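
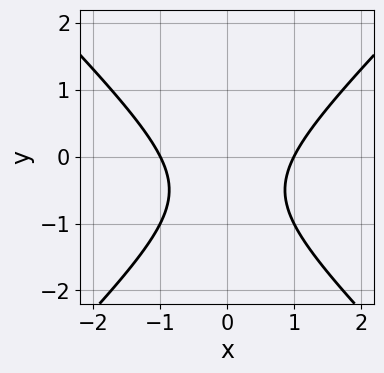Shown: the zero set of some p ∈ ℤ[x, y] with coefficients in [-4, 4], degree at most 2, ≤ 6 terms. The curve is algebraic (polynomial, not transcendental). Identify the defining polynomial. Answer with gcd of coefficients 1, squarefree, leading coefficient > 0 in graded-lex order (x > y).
x^2 - y^2 - y - 1

(a) deg p = 2.
(b) Symmetries: the x ↦ −x reflection is a symmetry, so x appears only in even powers.
(c) From the axis intercepts and sections: the x-axis gridline crossings are at x ∈ {-1, 1}; no y-intercept at any integer in the box.
(d) The integer polynomial consistent with all of this is the stated p.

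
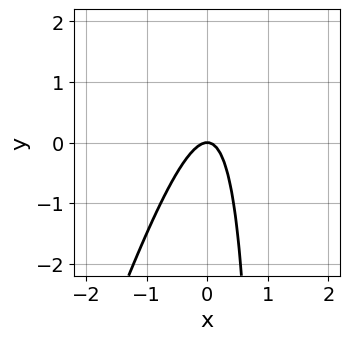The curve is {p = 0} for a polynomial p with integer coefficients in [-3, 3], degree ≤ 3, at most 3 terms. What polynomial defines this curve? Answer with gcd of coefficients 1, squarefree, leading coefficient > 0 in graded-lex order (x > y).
3*x^2 - x*y + y

First, deg p = 2. No degree-1 curve has this shape.
Then, reading off the gridlines: it meets the y-axis at y = 0 (among the integer gridlines); it meets the x-axis at x = 0 (among the integer gridlines).
Finally, fitting integer coefficients to these (and the overall shape) gives p.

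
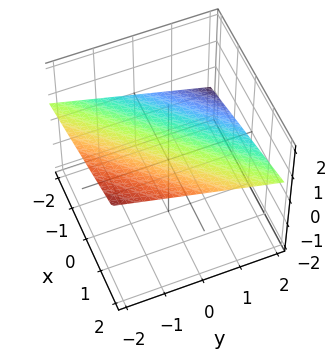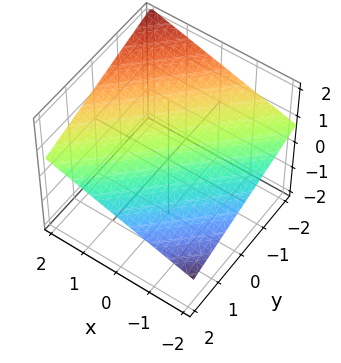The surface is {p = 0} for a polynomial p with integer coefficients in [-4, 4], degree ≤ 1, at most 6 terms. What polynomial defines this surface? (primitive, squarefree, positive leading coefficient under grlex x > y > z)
x - y - 3*z + 2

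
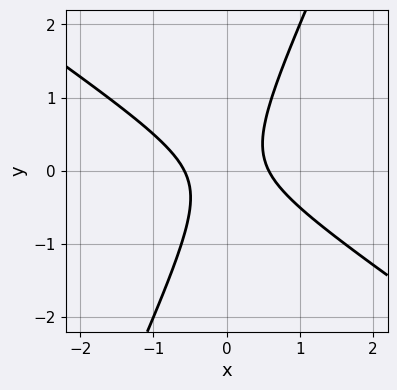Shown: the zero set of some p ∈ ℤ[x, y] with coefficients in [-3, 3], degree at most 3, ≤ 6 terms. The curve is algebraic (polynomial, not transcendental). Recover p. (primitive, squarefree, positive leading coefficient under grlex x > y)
3*x^2 + 3*x*y - 2*y^2 - 1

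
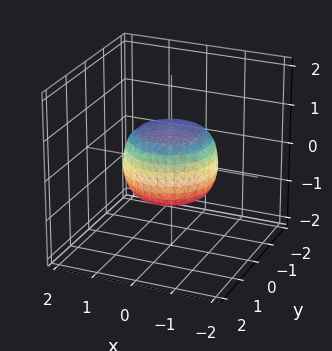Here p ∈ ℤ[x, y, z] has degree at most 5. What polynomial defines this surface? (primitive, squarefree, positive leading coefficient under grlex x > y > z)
1. Degree: a generic line meets the surface in up to 4 points, so deg p = 4.
2. Symmetries: the surface is invariant under rotation about z: p = q(x² + y², z).
3. Observable constraints: a circular section at z = 0 has radius between 1 and 2.
4. Assembling these constraints gives the stated polynomial.

2*x^4 + 4*x^2*y^2 + 2*y^4 - x^2 - y^2 + 3*z^2 - 2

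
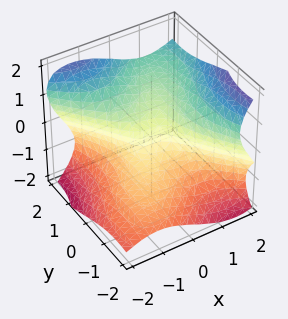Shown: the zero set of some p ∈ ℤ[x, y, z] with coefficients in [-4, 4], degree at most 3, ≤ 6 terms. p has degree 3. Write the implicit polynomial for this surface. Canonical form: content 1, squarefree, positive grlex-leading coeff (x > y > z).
First, deg p = 3.
Then, from the axis intercepts and sections: one y-axis crossing is at y = 0; one z-axis crossing is at z = 0; it crosses the x-axis at the gridline x = 0.
Finally, assembling these constraints gives the stated polynomial.

2*x^3 - 3*x*y*z + y^3 - 3*z^3 + y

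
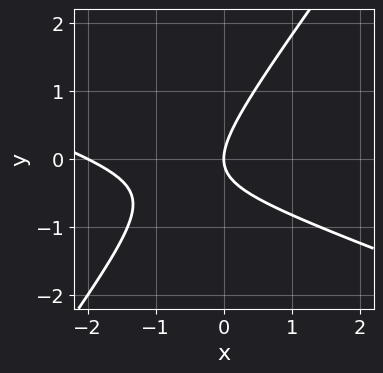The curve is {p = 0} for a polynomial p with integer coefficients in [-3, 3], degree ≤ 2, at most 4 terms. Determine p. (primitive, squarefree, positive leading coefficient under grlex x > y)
x^2 + 2*x*y - 2*y^2 + 2*x

First, degree: no degree-1 curve has this shape, so deg p = 2.
Next, reading off the gridlines: the x-axis gridline crossings are at x ∈ {-2, 0}; it crosses the y-axis at the gridline y = 0.
Finally, the integer polynomial consistent with all of this is the stated p.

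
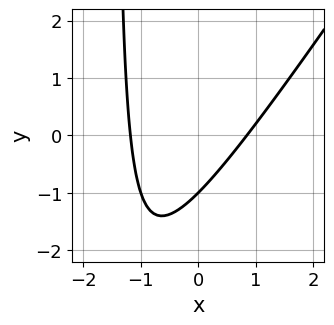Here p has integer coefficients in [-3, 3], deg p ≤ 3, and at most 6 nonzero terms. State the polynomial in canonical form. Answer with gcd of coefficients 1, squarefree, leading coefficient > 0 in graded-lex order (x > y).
1. The degree is 2 — a generic line meets the curve in up to 2 points.
2. Against the integer gridlines: it meets the y-axis at y = -1 (among the integer gridlines).
3. Matching integer coefficients to the picture gives p.

3*x^2 - 2*x*y + x - 3*y - 3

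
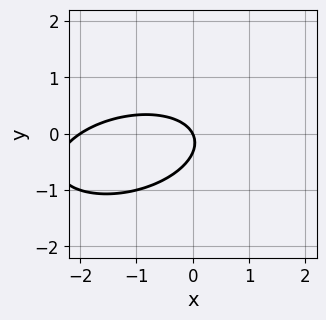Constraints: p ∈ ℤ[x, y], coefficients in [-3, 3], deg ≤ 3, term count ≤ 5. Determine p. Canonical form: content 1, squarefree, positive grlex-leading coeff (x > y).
x^2 - x*y + 3*y^2 + 2*x + y

(a) The degree is 2 — the shape is more complex than any degree-1 curve.
(b) From the visible intercepts: it meets the y-axis at y = 0 (among the integer gridlines); the x-axis gridline crossings are at x ∈ {-2, 0}.
(c) Fitting integer coefficients to these (and the overall shape) gives p.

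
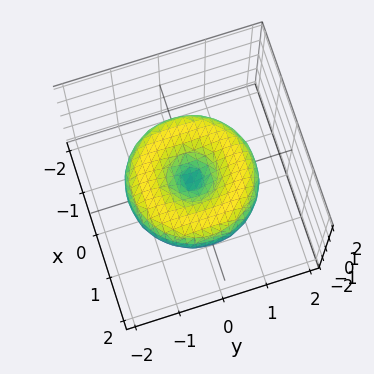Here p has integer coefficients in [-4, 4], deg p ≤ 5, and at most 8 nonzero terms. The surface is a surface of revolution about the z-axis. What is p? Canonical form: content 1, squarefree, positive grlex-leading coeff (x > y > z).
x^4 + 2*x^2*y^2 + y^4 - 2*x^2 - 2*y^2 + 3*z^2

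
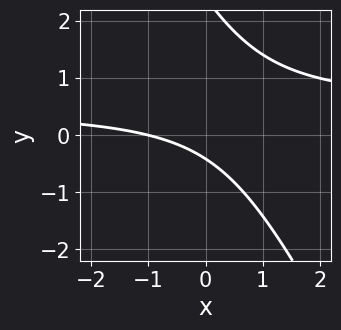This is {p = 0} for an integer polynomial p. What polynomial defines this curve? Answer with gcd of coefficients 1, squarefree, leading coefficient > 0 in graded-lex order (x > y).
(a) Degree: no degree-1 curve has this shape, so deg p = 2.
(b) Checking where it meets the axes: it crosses the x-axis at the gridline x = -1.
(c) Matching integer coefficients to the picture gives p.

2*x*y + y^2 - x - 2*y - 1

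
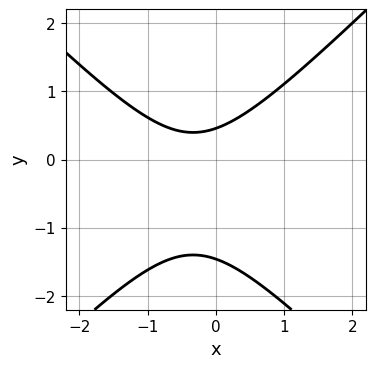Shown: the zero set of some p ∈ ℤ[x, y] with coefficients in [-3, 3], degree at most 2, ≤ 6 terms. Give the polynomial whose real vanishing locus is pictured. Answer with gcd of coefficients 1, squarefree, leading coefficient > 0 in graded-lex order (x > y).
3*x^2 - 3*y^2 + 2*x - 3*y + 2

Degree: a generic line meets the curve in up to 2 points, so deg p = 2.
From the visible intercepts: the curve avoids every integer x-axis point in the box.
Solving for integer coefficients yields p as stated.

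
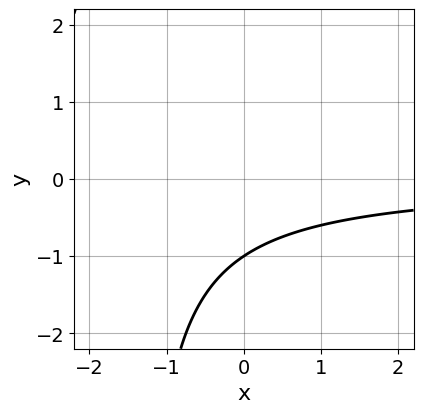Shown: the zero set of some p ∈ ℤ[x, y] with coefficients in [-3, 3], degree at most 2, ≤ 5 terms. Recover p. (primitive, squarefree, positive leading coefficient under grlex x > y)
1. The degree is 2 — no degree-1 curve has this shape.
2. From the visible intercepts: no x-intercept at any integer in the box; it meets the y-axis at y = -1 (among the integer gridlines).
3. Assembling these constraints gives the stated polynomial.

2*x*y + 3*y + 3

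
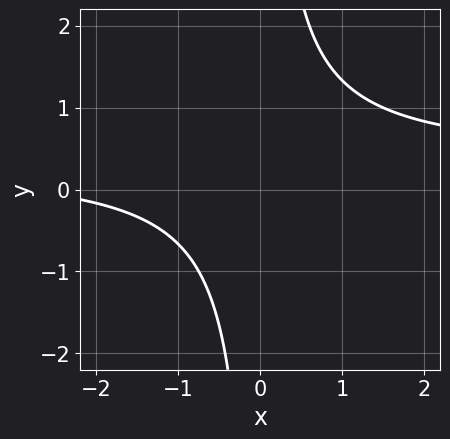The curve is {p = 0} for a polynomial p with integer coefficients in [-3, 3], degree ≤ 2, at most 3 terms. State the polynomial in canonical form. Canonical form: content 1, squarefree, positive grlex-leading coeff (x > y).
3*x*y - x - 3

1. deg p = 2.
2. From the visible intercepts: no y-intercept at any integer in the box; it misses every integer gridline on the x-axis.
3. Together with the visible shape, these determine p as stated.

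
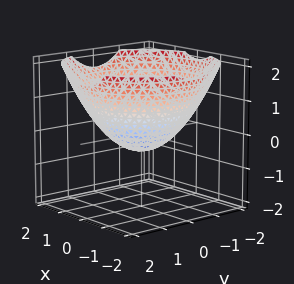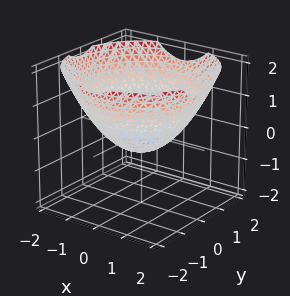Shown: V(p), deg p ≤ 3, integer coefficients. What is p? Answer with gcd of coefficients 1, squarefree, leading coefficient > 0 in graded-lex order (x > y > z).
(a) deg p = 2. A generic line meets the surface in up to 2 points.
(b) By symmetry, every cross-section ⟂ z is a circle, so x, y appear only via x² + y².
(c) From the axis intercepts and sections: among the integer gridlines, it crosses the x-axis at x ∈ {-1, 1}; a circular section at z = 0 has radius exactly 1; the y-axis gridline crossings are at y ∈ {-1, 1}.
(d) Putting this together gives p.

x^2 + y^2 - 2*z - 1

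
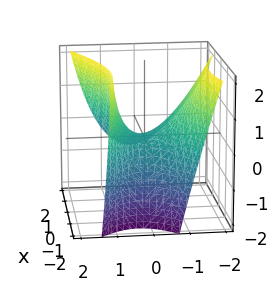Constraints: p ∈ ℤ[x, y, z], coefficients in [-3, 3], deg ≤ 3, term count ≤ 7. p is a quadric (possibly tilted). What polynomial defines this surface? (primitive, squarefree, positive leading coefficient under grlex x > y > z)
x^2 + x*z - 3*y^2 - y*z + 3*z

1. deg p = 2.
2. Checking where it meets the axes: it crosses the z-axis at the gridline z = 0; one x-axis crossing is at x = 0.
3. These observations pin down the coefficients.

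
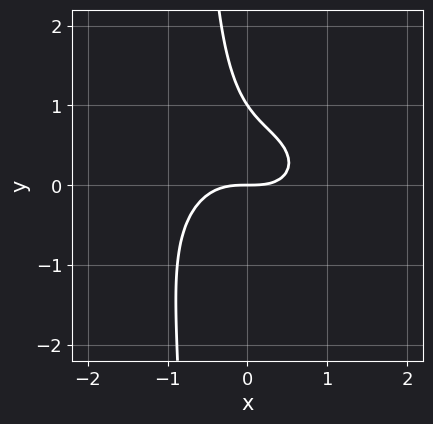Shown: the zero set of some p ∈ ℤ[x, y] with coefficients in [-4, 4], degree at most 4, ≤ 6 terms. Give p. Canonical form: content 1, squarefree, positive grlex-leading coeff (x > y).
2*x^3 + 3*x*y^2 + 2*y^2 - 2*y

1. deg p = 3. The shape is more complex than any degree-2 curve.
2. From the visible intercepts: among the integer gridlines, it crosses the y-axis at y ∈ {0, 1}; one x-axis crossing is at x = 0.
3. Solving for integer coefficients yields p as stated.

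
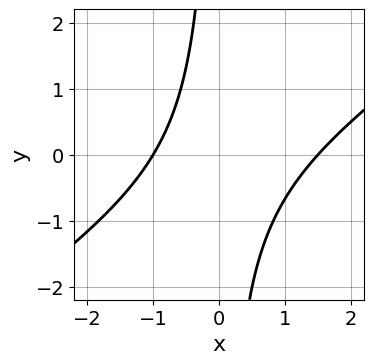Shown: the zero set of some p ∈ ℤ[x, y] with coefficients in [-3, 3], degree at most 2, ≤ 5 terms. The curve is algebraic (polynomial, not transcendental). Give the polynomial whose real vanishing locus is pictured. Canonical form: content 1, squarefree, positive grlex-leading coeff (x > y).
deg p = 2.
From the visible intercepts: the curve avoids every integer y-axis point in the box; it meets the x-axis at x = -1 (among the integer gridlines).
Assembling these constraints gives the stated polynomial.

2*x^2 - 3*x*y - x - 3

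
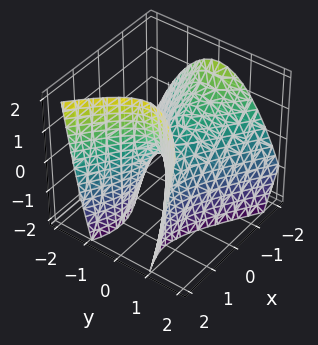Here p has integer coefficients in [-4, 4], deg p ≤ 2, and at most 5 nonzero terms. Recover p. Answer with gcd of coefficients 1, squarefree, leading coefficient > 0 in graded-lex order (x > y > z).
x^2 + x*z - 2*y^2 - z

The degree is 2 — a generic line meets the surface in up to 2 points.
Reading off the gridlines: one y-axis crossing is at y = 0; it meets the x-axis at x = 0 (among the integer gridlines).
Putting this together gives p.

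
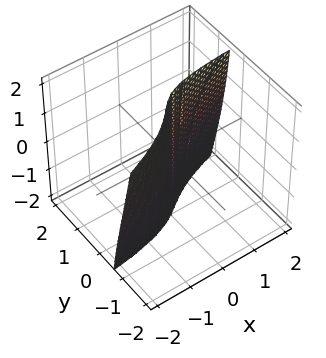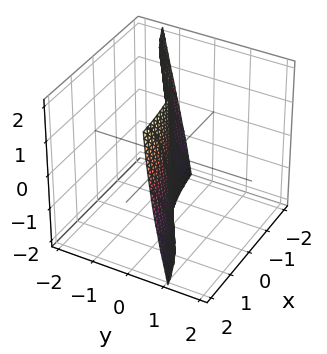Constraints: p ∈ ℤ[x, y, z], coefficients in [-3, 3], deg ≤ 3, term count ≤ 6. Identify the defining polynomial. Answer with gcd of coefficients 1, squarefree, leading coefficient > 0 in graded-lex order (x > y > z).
(a) The degree is 3 — no degree-2 surface has this shape.
(b) From the visible intercepts: the visible z-axis segment lies entirely on the surface; one y-axis crossing is at y = 0; it meets the x-axis at x = 0 (among the integer gridlines).
(c) Fitting integer coefficients to these (and the overall shape) gives p.

x*y*z + 3*y^3 + x*y - 2*x + 3*y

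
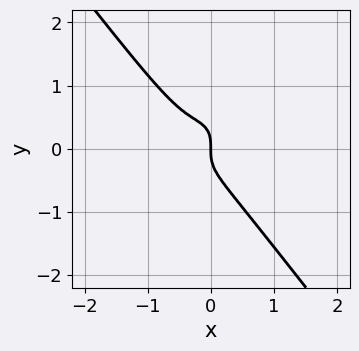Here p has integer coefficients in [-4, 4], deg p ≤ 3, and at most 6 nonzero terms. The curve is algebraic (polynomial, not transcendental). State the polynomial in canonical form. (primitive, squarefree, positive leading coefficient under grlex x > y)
3*x^3 - x^2*y + 2*y^3 + 2*x^2 + x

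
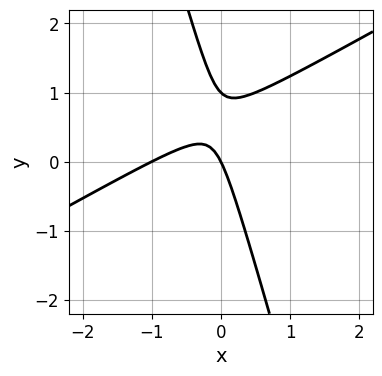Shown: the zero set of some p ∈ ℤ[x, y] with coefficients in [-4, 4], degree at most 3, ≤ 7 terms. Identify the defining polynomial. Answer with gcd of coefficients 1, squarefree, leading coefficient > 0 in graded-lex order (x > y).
The degree is 2 — a generic line meets the curve in up to 2 points.
Observable constraints: among the integer gridlines, it crosses the y-axis at y ∈ {0, 1}; among the integer gridlines, it crosses the x-axis at x ∈ {-1, 0}.
Assembling these constraints gives the stated polynomial.

2*x^2 - 3*x*y - y^2 + 2*x + y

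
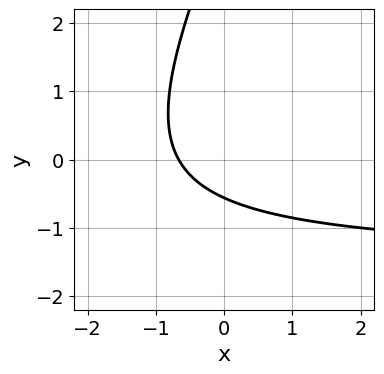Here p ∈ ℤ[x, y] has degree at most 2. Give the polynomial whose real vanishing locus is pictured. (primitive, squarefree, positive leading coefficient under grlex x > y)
Degree: the shape is more complex than any degree-1 curve, so deg p = 2.
Putting this together gives p.

2*x*y - y^2 + 3*x + 3*y + 2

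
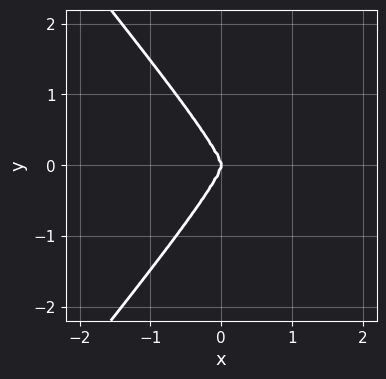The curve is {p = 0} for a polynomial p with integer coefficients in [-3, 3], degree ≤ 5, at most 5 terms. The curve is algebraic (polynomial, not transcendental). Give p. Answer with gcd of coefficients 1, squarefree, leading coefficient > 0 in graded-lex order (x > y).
First, the degree is 4 — a generic line meets the curve in up to 4 points.
Then, symmetries: it's symmetric under y → −y, forcing even powers of y.
Then, checking where it meets the axes: it crosses the y-axis at the gridline y = 0; one x-axis crossing is at x = 0.
Finally, matching integer coefficients to the picture gives p.

3*x^2*y^2 - 2*y^4 - 3*x^3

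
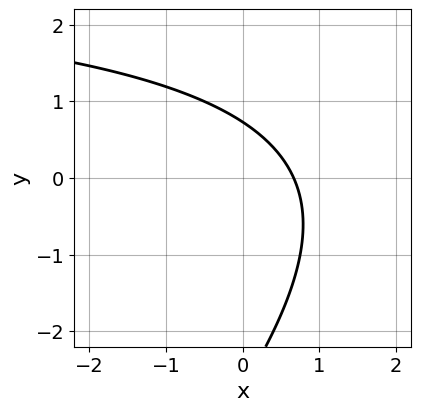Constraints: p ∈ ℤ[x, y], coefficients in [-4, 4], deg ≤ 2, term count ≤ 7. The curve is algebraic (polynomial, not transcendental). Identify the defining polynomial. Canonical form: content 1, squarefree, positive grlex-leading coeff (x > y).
x*y - y^2 - 3*x - 2*y + 2

The degree is 2 — the shape is more complex than any degree-1 curve.
Matching integer coefficients to the picture gives p.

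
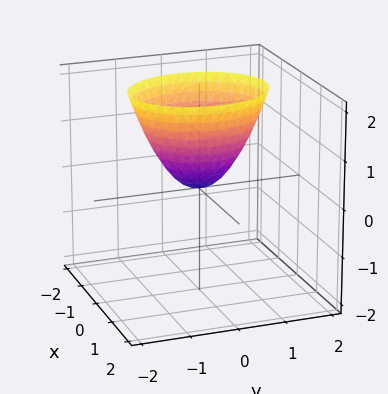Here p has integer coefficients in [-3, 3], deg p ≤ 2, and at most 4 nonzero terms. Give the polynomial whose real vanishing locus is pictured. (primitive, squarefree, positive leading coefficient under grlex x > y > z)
The degree is 2 — a single bowl opening along one axis; a quadric.
Symmetries: mirror symmetry y ↦ −y ⇒ only even powers of y; mirror symmetry x ↦ −x ⇒ only even powers of x.
Against the integer gridlines: one y-axis crossing is at y = 0; one z-axis crossing is at z = 0; it crosses the x-axis at the gridline x = 0.
The integer polynomial consistent with all of this is the stated p.

3*x^2 + 2*y^2 - 2*z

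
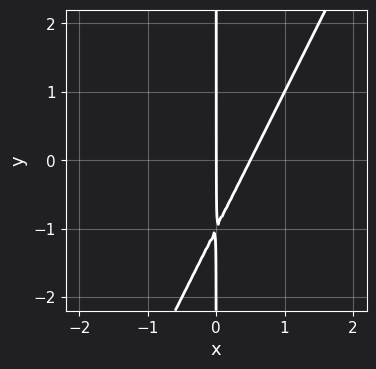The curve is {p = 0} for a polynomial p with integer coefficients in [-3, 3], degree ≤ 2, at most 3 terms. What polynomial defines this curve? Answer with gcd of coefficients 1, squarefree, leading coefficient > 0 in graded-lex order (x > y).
(a) deg p = 2. No degree-1 curve has this shape.
(b) Checking where it meets the axes: every point of the y-axis in the box is on the curve; one x-axis crossing is at x = 0.
(c) Together with the visible shape, these determine p as stated.

2*x^2 - x*y - x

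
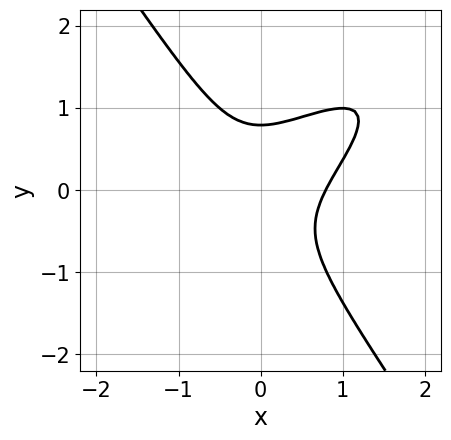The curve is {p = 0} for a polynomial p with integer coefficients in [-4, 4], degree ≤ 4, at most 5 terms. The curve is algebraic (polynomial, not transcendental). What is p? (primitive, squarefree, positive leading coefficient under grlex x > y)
(a) The degree is 3 — no degree-2 curve has this shape.
(b) Putting this together gives p.

2*x^3 - 3*x^2*y + 2*y^3 - 1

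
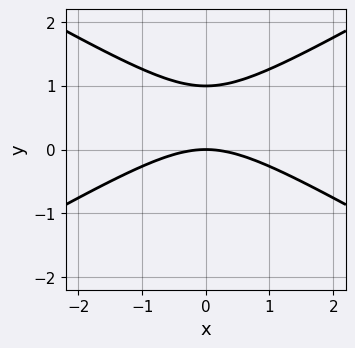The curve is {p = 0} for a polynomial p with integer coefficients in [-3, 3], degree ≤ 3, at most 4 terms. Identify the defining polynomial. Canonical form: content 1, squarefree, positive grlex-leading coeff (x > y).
x^2 - 3*y^2 + 3*y

(a) Degree: a generic line meets the curve in up to 2 points, so deg p = 2.
(b) Symmetries: the x ↦ −x reflection is a symmetry, so x appears only in even powers.
(c) From the visible intercepts: it meets the x-axis at x = 0 (among the integer gridlines); the y-axis gridline crossings are at y ∈ {0, 1}.
(d) Solving for integer coefficients yields p as stated.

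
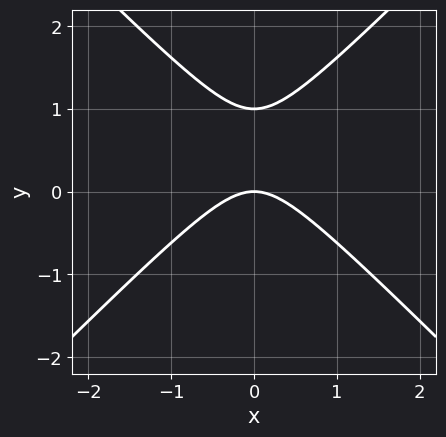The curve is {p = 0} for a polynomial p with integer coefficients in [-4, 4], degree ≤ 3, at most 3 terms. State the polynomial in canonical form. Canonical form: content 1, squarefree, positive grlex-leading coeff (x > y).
x^2 - y^2 + y

1. deg p = 2. No degree-1 curve has this shape.
2. Symmetries: the x ↦ −x reflection is a symmetry, so x appears only in even powers.
3. Checking where it meets the axes: it meets the x-axis at x = 0 (among the integer gridlines); among the integer gridlines, it crosses the y-axis at y ∈ {0, 1}.
4. Matching integer coefficients to the picture gives p.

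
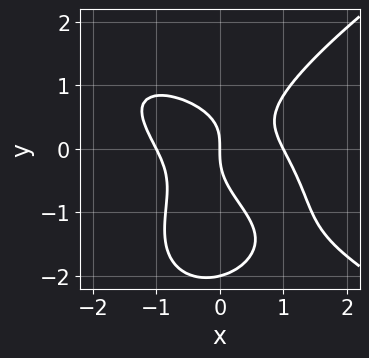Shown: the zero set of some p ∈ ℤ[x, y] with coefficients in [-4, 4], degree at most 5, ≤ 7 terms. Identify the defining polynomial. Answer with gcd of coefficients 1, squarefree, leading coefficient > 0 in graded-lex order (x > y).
y^4 - 2*x^3 - 2*x^2*y + 2*y^3 + 2*x

First, deg p = 4. No degree-3 curve has this shape.
Then, checking where it meets the axes: among the integer gridlines, it crosses the y-axis at y ∈ {-2, 0}; the x-axis gridline crossings are at x ∈ {-1, 0, 1}.
Finally, solving for integer coefficients yields p as stated.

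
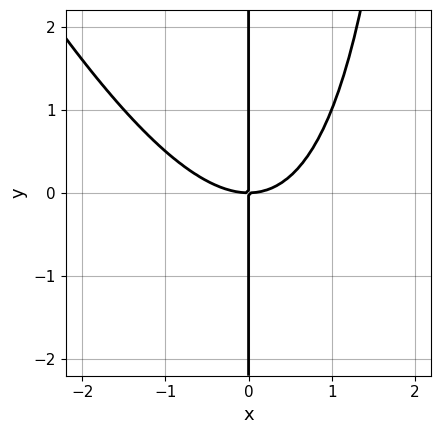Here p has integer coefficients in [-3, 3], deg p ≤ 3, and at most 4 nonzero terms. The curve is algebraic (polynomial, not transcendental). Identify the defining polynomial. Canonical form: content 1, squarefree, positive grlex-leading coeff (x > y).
2*x^3 + x^2*y - 3*x*y

deg p = 3. A generic line meets the curve in up to 3 points.
From the axis intercepts and sections: it crosses the x-axis at the gridline x = 0; every point of the y-axis in the box is on the curve.
Matching integer coefficients to the picture gives p.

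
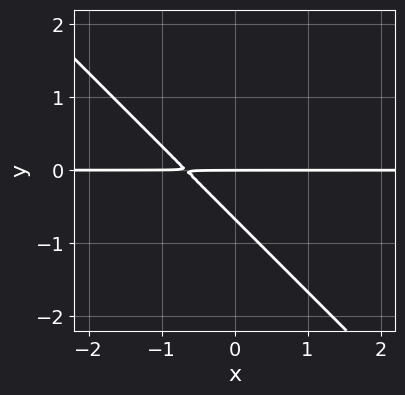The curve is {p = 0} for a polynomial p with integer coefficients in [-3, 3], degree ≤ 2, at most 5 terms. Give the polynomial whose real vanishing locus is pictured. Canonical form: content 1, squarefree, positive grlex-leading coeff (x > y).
3*x*y + 3*y^2 + 2*y

First, degree: the shape is more complex than any degree-1 curve, so deg p = 2.
Next, checking where it meets the axes: one y-axis crossing is at y = 0; the visible x-axis segment lies entirely on the curve.
Finally, together with the visible shape, these determine p as stated.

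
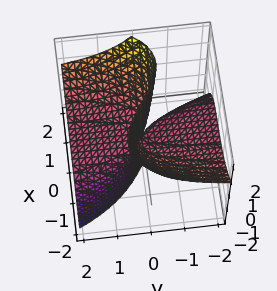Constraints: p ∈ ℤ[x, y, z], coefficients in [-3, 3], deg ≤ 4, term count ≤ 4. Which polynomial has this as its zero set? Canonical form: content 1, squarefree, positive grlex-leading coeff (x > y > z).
(a) Degree: a generic line meets the surface in up to 3 points, so deg p = 3.
(b) From the axis intercepts and sections: every point of the z-axis in the box is on the surface; one x-axis crossing is at x = 0; the visible y-axis segment lies entirely on the surface.
(c) Putting this together gives p.

x^3 - 2*x*z - 3*y*z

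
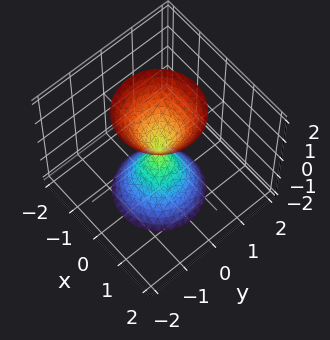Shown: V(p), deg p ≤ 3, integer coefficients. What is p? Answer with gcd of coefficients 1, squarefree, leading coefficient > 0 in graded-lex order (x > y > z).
3*x^2 + 3*y^2 - z^2

(a) There are 2 components. Treating them together as one polynomial.
(b) deg p = 2. Two nappes meeting at a single point; a quadric.
(c) Symmetry: the surface is invariant under rotation about z: p = q(x² + y², z); mirror symmetry z ↦ −z ⇒ only even powers of z.
(d) Against the integer gridlines: one y-axis crossing is at y = 0; one x-axis crossing is at x = 0; one z-axis crossing is at z = 0.
(e) Assembling these constraints gives the stated polynomial.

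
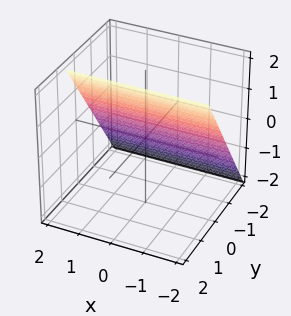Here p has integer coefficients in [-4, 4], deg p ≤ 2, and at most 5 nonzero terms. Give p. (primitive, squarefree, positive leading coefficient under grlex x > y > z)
1. deg p = 1. The surface is flat (a plane).
2. Checking where it meets the axes: the surface avoids every integer x-axis point in the box; it meets the z-axis at z = 1 (among the integer gridlines).
3. Fitting integer coefficients to these (and the overall shape) gives p.

3*y - 2*z + 2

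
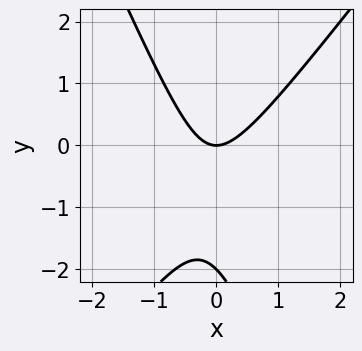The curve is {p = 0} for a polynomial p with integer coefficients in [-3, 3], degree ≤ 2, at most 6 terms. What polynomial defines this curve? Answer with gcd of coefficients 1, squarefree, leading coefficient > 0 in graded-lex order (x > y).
(a) Degree: a generic line meets the curve in up to 2 points, so deg p = 2.
(b) Checking where it meets the axes: among the integer gridlines, it crosses the y-axis at y ∈ {-2, 0}; it meets the x-axis at x = 0 (among the integer gridlines).
(c) Matching integer coefficients to the picture gives p.

3*x^2 - x*y - y^2 - 2*y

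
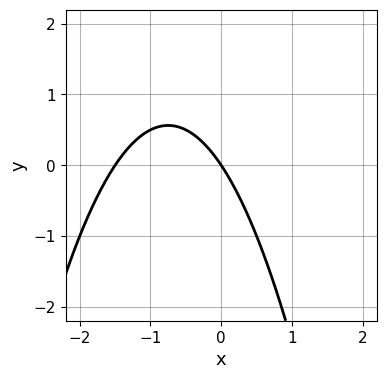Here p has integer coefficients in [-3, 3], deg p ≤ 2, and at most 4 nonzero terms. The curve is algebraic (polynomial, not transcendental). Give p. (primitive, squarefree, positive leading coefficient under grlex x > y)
2*x^2 + 3*x + 2*y

First, the degree is 2 — no degree-1 curve has this shape.
Next, against the integer gridlines: it meets the x-axis at x = 0 (among the integer gridlines); it crosses the y-axis at the gridline y = 0.
Finally, these observations pin down the coefficients.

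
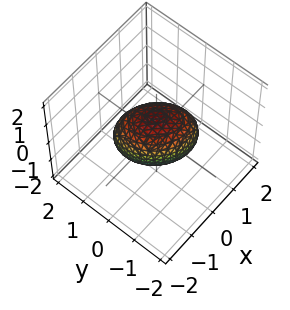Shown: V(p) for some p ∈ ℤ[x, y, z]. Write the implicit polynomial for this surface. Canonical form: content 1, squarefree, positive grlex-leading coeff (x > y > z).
deg p = 2. A generic line meets the surface in up to 2 points.
Reading off the gridlines: among the integer gridlines, it crosses the z-axis at z ∈ {-1, 1}; the y-axis gridline crossings are at y ∈ {-1, 1}.
Assembling these constraints gives the stated polynomial. Check: (-1, 0, 0) on the x-axis lies on the surface, and p(-1, 0, 0) = 0. ✓

3*x^2 + 2*x*y + 3*y^2 + 3*z^2 - 3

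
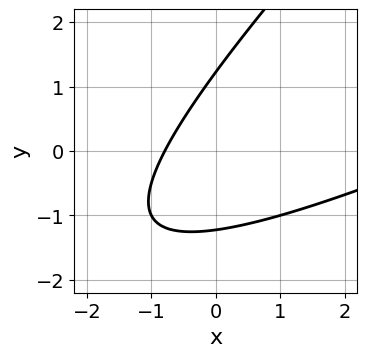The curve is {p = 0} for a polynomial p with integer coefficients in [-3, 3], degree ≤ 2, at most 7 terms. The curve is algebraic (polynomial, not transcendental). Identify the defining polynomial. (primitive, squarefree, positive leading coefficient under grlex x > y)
First, the degree is 2 — the shape is more complex than any degree-1 curve.
Finally, solving for integer coefficients yields p as stated.

x^2 - 3*x*y + 2*y^2 - 3*x - 3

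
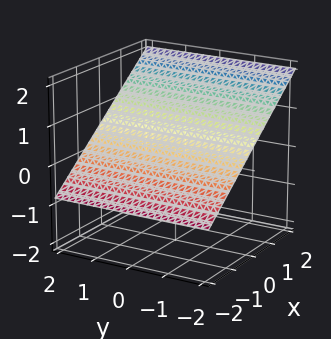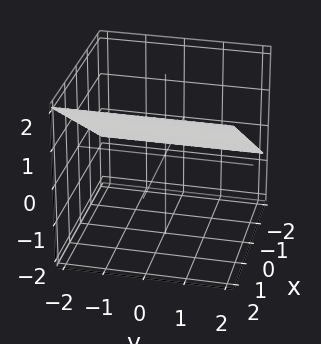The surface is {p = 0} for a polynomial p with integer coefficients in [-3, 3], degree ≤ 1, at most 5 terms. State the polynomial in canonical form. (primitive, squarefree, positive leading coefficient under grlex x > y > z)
The degree is 1 — the surface is flat (a plane).
Observable constraints: it misses every integer gridline on the y-axis; it meets the x-axis at x = -1 (among the integer gridlines).
Assembling these constraints gives the stated polynomial.

2*x - 3*z + 2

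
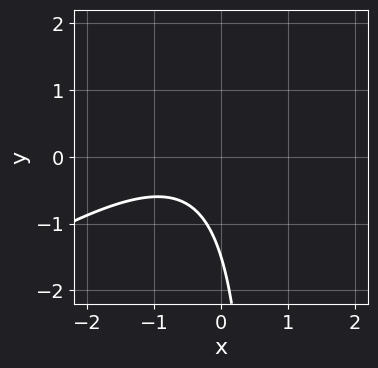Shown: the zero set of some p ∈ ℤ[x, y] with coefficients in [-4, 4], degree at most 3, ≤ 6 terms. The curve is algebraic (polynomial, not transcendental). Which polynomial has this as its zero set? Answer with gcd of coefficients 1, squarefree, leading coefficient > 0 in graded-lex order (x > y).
2*x^2 - 3*x*y + 2*x + 2*y + 3

1. The degree is 2 — a generic line meets the curve in up to 2 points.
2. From the axis intercepts and sections: it misses every integer gridline on the x-axis.
3. Fitting integer coefficients to these (and the overall shape) gives p.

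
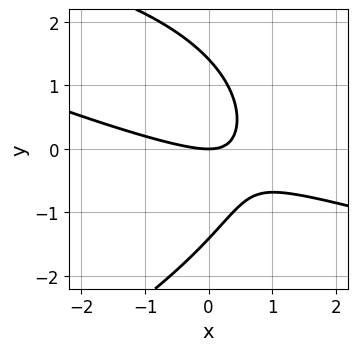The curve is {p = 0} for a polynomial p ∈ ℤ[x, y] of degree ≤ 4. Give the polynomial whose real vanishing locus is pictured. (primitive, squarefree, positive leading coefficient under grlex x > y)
y^3 + x^2 + 3*x*y - 2*y

deg p = 3. A generic line meets the curve in up to 3 points.
Reading off the gridlines: it meets the x-axis at x = 0 (among the integer gridlines); it crosses the y-axis at the gridline y = 0.
The integer polynomial consistent with all of this is the stated p.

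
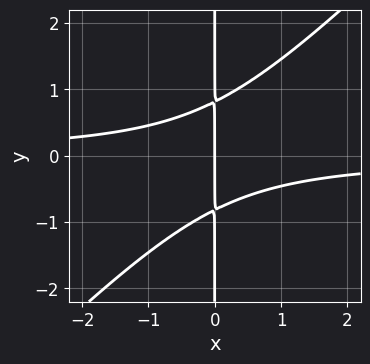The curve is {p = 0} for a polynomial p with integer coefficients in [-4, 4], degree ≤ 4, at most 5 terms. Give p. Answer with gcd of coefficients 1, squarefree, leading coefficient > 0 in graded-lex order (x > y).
Degree: no degree-2 curve has this shape, so deg p = 3.
From the visible intercepts: it crosses the x-axis at the gridline x = 0; the visible y-axis segment lies entirely on the curve.
Fitting integer coefficients to these (and the overall shape) gives p.

3*x^2*y - 3*x*y^2 + 2*x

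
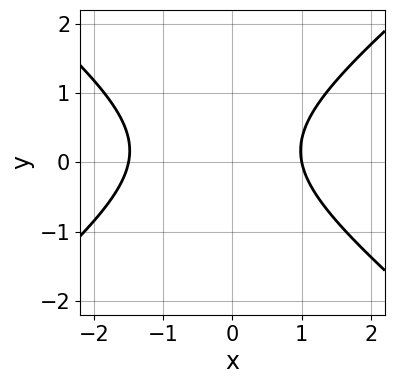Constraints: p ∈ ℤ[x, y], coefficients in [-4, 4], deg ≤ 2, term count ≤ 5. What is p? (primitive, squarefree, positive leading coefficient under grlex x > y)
2*x^2 - 3*y^2 + x + y - 3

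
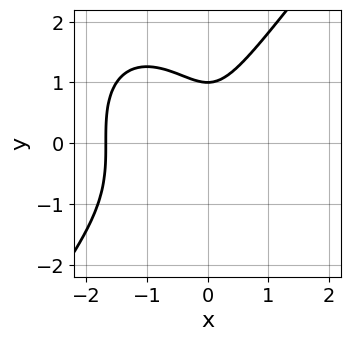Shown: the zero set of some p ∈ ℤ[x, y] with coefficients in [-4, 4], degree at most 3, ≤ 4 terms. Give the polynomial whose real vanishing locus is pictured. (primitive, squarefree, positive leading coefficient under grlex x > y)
2*x^3 - y^3 + 3*x^2 + 1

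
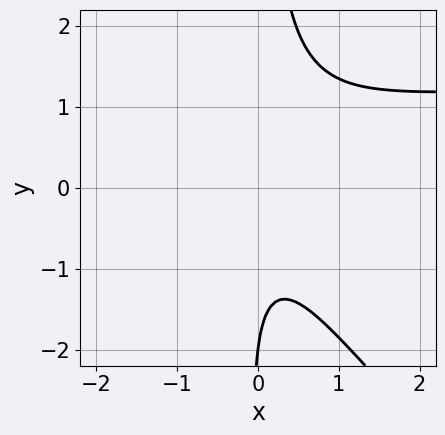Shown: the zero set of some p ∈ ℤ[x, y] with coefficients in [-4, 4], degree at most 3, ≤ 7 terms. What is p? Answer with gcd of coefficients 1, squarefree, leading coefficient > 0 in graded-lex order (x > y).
2*x^2*y + 2*x*y^2 - 3*x^2 - y - 2

(a) Degree: a generic line meets the curve in up to 3 points, so deg p = 3.
(b) From the axis intercepts and sections: one y-axis crossing is at y = -2; no x-intercept at any integer in the box.
(c) Matching integer coefficients to the picture gives p.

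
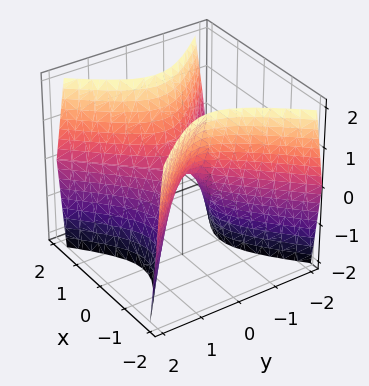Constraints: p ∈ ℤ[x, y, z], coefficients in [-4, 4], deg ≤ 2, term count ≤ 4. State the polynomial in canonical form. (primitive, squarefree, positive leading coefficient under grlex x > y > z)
First, deg p = 2.
Next, symmetries: it's symmetric under y → −y, forcing even powers of y; mirror symmetry x ↦ −x ⇒ only even powers of x.
Then, reading off the gridlines: it meets the y-axis at y = 0 (among the integer gridlines); it crosses the x-axis at the gridline x = 0; one z-axis crossing is at z = 0.
Finally, solving for integer coefficients yields p as stated.

2*x^2 - 2*y^2 - z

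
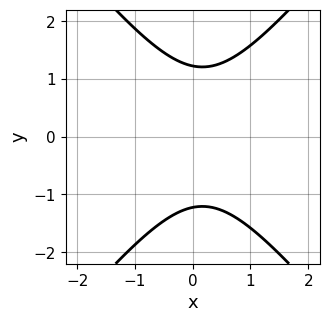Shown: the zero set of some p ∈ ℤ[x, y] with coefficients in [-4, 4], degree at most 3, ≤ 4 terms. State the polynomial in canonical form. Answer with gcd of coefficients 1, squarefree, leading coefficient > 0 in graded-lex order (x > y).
3*x^2 - 2*y^2 - x + 3

First, the degree is 2 — the shape is more complex than any degree-1 curve.
Then, symmetries: mirror symmetry y ↦ −y ⇒ only even powers of y.
Next, against the integer gridlines: no x-intercept at any integer in the box.
Finally, putting this together gives p.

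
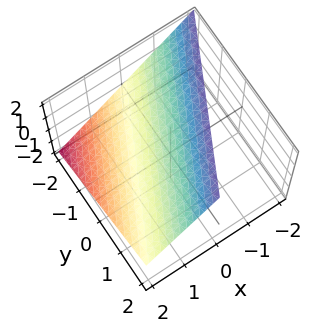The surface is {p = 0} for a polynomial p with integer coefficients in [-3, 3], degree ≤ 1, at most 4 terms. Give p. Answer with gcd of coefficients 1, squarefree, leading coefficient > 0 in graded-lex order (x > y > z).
First, deg p = 1. Every cross-section is a straight line — this is a plane.
Next, against the integer gridlines: one z-axis crossing is at z = 1; it meets the x-axis at x = 1 (among the integer gridlines).
Finally, together with the visible shape, these determine p as stated. Check: (0, -2, 0) on the y-axis lies on the surface, and p(0, -2, 0) = 0. ✓

2*x - y + 2*z - 2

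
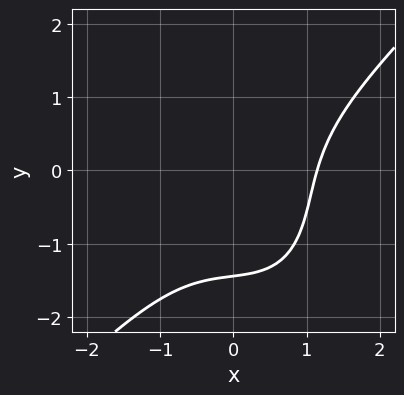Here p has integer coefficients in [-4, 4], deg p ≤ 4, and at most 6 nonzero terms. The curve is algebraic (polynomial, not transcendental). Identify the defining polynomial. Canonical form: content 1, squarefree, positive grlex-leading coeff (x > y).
deg p = 3. No degree-2 curve has this shape.
Matching integer coefficients to the picture gives p.

2*x^3 - x*y^2 - y^3 - 2*x*y - 3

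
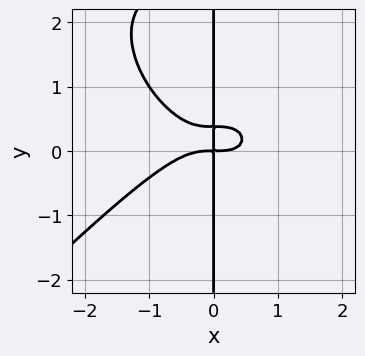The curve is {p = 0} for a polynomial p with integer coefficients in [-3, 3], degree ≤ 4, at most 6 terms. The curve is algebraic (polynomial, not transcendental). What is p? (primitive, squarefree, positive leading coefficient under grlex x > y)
x^4 - x*y^3 + 3*x*y^2 - x*y

First, the degree is 4 — the shape is more complex than any degree-3 curve.
Next, against the integer gridlines: the visible y-axis segment lies entirely on the curve.
Finally, solving for integer coefficients yields p as stated.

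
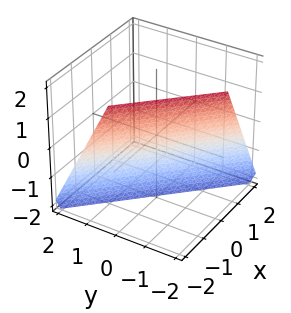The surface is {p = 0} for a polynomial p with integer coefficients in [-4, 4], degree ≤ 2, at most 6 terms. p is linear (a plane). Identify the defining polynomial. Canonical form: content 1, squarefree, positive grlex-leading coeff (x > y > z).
First, degree: every cross-section is a straight line — this is a plane, so deg p = 1.
Then, observable constraints: one z-axis crossing is at z = -2; it meets the y-axis at y = -1 (among the integer gridlines); it meets the x-axis at x = -1 (among the integer gridlines).
Finally, putting this together gives p.

2*x + 2*y + z + 2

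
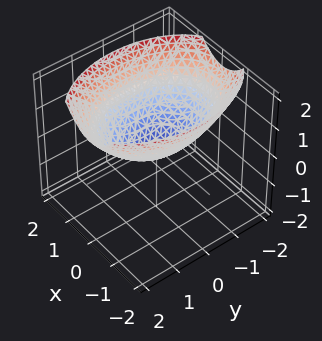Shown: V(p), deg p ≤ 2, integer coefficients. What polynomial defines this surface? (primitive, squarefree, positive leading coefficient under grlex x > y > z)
2*x^2 + y^2 - 3*z

The degree is 2 — a paraboloid; a quadric.
Symmetries: it's symmetric under x → −x, forcing even powers of x; it's symmetric under y → −y, forcing even powers of y.
From the visible intercepts: it crosses the x-axis at the gridline x = 0; it meets the z-axis at z = 0 (among the integer gridlines); it meets the y-axis at y = 0 (among the integer gridlines).
These observations pin down the coefficients.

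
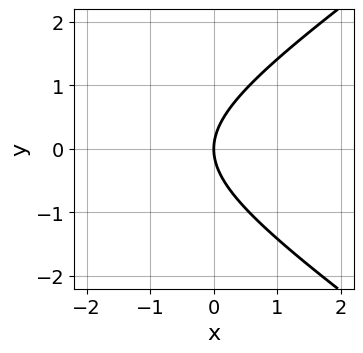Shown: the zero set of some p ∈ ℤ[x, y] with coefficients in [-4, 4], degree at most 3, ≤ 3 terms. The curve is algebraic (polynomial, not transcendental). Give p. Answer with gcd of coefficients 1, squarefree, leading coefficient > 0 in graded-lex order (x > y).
First, the degree is 2 — the shape is more complex than any degree-1 curve.
Then, symmetries: it's symmetric under y → −y, forcing even powers of y.
Then, checking where it meets the axes: one x-axis crossing is at x = 0; it crosses the y-axis at the gridline y = 0.
Finally, the integer polynomial consistent with all of this is the stated p.

x^2 - 2*y^2 + 3*x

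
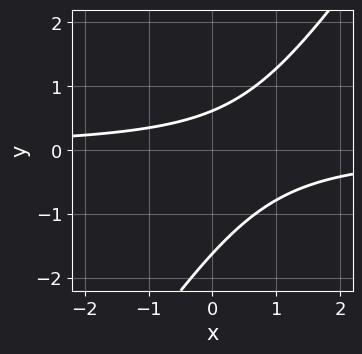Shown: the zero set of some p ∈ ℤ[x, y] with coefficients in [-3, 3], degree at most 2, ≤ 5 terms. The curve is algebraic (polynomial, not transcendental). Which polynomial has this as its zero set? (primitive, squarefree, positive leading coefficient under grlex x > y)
3*x*y - 2*y^2 - 2*y + 2

First, degree: no degree-1 curve has this shape, so deg p = 2.
Then, from the visible intercepts: no x-intercept at any integer in the box.
Finally, matching integer coefficients to the picture gives p.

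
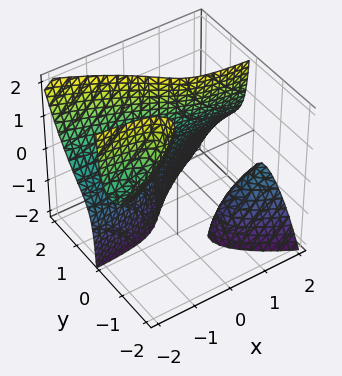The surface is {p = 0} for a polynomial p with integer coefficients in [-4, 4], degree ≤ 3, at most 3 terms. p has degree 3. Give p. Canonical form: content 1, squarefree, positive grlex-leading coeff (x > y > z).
2*x*y*z + 2*y^3 - 1

(a) There are 3 components. Treating them together as one polynomial.
(b) Degree: a generic line meets the surface in up to 3 points, so deg p = 3.
(c) Against the integer gridlines: the surface avoids every integer z-axis point in the box; the surface avoids every integer x-axis point in the box.
(d) Putting this together gives p.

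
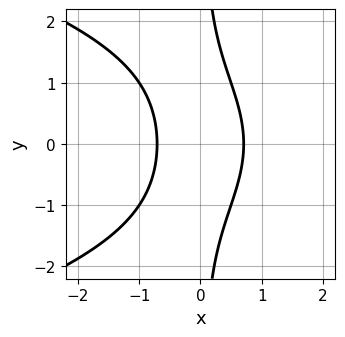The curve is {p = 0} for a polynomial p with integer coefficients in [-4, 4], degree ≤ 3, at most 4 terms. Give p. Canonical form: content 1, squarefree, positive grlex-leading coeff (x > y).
First, the degree is 3 — the shape is more complex than any degree-2 curve.
Then, symmetries: it's symmetric under y → −y, forcing even powers of y.
Then, against the integer gridlines: the curve avoids every integer y-axis point in the box.
Finally, solving for integer coefficients yields p as stated.

x*y^2 + 2*x^2 - 1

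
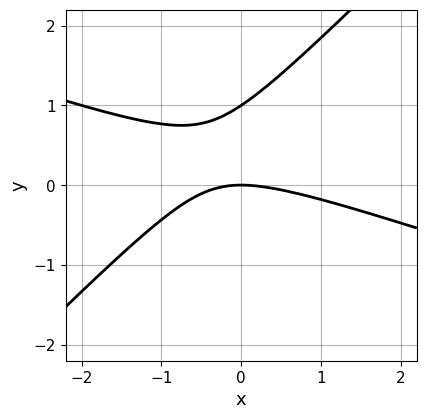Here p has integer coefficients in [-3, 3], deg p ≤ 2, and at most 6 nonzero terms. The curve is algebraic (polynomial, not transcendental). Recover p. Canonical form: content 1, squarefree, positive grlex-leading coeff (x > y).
x^2 + 2*x*y - 3*y^2 + 3*y

First, deg p = 2. The shape is more complex than any degree-1 curve.
Next, from the axis intercepts and sections: one x-axis crossing is at x = 0; the y-axis gridline crossings are at y ∈ {0, 1}.
Finally, matching integer coefficients to the picture gives p.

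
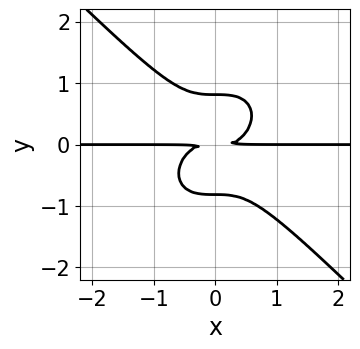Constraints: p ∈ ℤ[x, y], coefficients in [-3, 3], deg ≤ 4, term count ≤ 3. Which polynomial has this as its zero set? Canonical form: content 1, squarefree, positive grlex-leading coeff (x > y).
3*x^3*y + 3*y^4 - 2*y^2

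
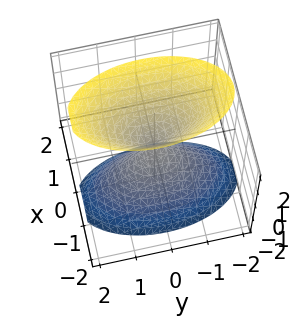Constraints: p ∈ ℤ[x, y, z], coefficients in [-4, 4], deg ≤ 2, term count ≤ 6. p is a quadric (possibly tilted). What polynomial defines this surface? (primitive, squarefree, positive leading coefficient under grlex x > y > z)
3*x^2 - x*z + y^2 - z^2

First, I count 2 distinct pieces.
Then, the degree is 2 — the shape is more complex than any degree-1 surface.
Next, from the axis intercepts and sections: one y-axis crossing is at y = 0; it crosses the z-axis at the gridline z = 0.
Finally, fitting integer coefficients to these (and the overall shape) gives p.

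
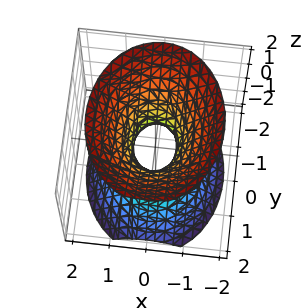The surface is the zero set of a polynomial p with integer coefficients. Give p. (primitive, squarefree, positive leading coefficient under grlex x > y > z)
3*x^2 + 2*y^2 - 2*z^2 - 1

(a) Degree: one connected sheet with a waist; a quadric, so deg p = 2.
(b) Symmetries: the x ↦ −x reflection is a symmetry, so x appears only in even powers; it's symmetric under y → −y, forcing even powers of y; it's symmetric under z → −z, forcing even powers of z.
(c) Reading off the gridlines: it misses every integer gridline on the z-axis.
(d) Together with the visible shape, these determine p as stated.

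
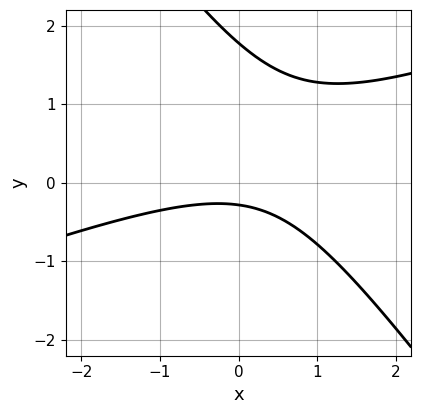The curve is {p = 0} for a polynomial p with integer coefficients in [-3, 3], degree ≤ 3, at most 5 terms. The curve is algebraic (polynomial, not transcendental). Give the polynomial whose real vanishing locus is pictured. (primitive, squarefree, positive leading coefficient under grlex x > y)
x^2 - 2*x*y - 2*y^2 + 3*y + 1

deg p = 2. The shape is more complex than any degree-1 curve.
From the axis intercepts and sections: no x-intercept at any integer in the box.
The integer polynomial consistent with all of this is the stated p.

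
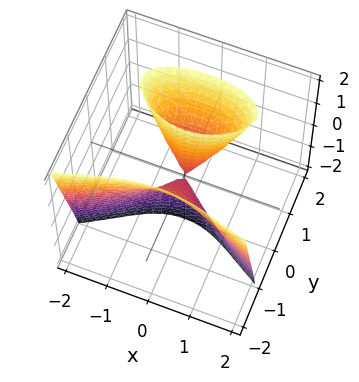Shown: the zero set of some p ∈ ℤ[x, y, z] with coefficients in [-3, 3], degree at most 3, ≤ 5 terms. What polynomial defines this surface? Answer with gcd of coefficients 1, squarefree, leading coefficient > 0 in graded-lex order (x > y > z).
3*y^3 + 2*x^2 - 3*y*z

1. The picture has 2 separate pieces. They look like related sheets of one shape, so recover p as a whole.
2. The degree is 3 — a generic line meets the surface in up to 3 points.
3. From the visible intercepts: it meets the y-axis at y = 0 (among the integer gridlines); one x-axis crossing is at x = 0; every point of the z-axis in the box is on the surface.
4. Solving for integer coefficients yields p as stated.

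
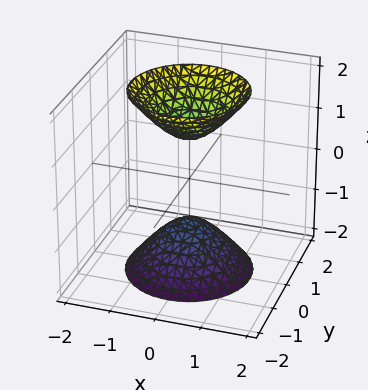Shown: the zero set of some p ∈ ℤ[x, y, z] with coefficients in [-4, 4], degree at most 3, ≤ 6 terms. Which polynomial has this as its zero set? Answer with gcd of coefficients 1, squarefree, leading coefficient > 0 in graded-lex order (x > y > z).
First, there are 2 components.
Then, the degree is 2 — two sheets facing apart; a quadric.
Next, symmetries: the z-axis is an axis of rotation, so x and y enter only as x² + y²; it's symmetric under z → −z, forcing even powers of z.
Then, reading off the gridlines: the z-axis gridline crossings are at z ∈ {-1, 1}; the surface avoids every integer x-axis point in the box; a circular section at z = -2 has radius between 1 and 2.
Finally, these observations pin down the coefficients.

2*x^2 + 2*y^2 - z^2 + 1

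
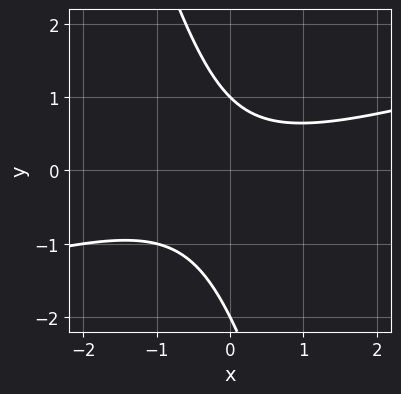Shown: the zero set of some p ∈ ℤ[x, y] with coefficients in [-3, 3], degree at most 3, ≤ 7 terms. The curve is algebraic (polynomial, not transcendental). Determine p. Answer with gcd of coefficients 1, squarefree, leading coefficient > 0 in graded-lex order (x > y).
x^2 - 3*x*y - y^2 - y + 2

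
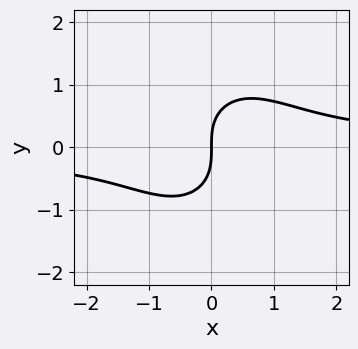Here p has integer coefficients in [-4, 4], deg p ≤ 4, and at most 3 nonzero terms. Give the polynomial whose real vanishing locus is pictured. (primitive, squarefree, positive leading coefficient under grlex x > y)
3*x^2*y + 2*y^3 - 3*x

(a) Degree: no degree-2 curve has this shape, so deg p = 3.
(b) Reading off the gridlines: one y-axis crossing is at y = 0; it meets the x-axis at x = 0 (among the integer gridlines).
(c) Together with the visible shape, these determine p as stated.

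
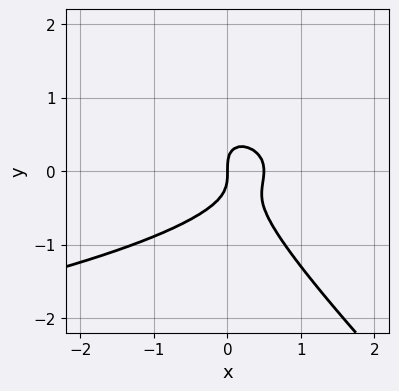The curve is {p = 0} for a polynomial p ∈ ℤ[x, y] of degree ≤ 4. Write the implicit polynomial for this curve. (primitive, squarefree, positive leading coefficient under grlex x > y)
1. deg p = 3. A generic line meets the curve in up to 3 points.
2. From the visible intercepts: it meets the x-axis at x = 0 (among the integer gridlines); it crosses the y-axis at the gridline y = 0.
3. These observations pin down the coefficients.

2*x*y^2 + 2*y^3 + 2*x^2 - x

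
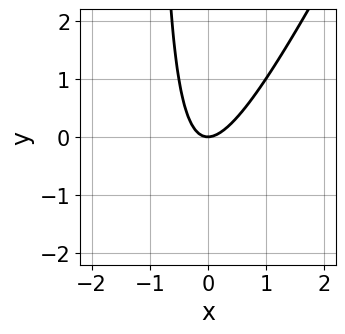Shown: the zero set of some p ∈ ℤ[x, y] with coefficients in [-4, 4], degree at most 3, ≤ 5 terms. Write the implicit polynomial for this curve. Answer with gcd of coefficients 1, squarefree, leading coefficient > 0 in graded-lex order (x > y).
First, deg p = 2. A generic line meets the curve in up to 2 points.
Next, from the axis intercepts and sections: it crosses the x-axis at the gridline x = 0; one y-axis crossing is at y = 0.
Finally, together with the visible shape, these determine p as stated.

2*x^2 - x*y - y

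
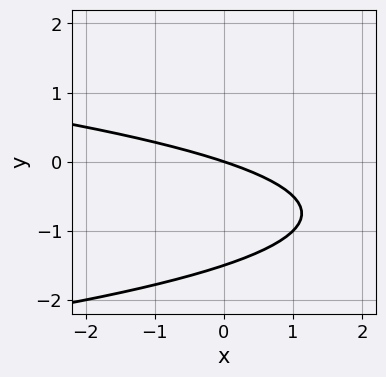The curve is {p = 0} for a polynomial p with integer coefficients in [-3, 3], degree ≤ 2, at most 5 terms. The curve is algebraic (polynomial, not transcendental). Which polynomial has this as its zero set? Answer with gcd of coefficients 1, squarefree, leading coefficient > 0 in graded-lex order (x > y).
First, degree: the shape is more complex than any degree-1 curve, so deg p = 2.
Next, against the integer gridlines: it meets the x-axis at x = 0 (among the integer gridlines); it meets the y-axis at y = 0 (among the integer gridlines).
Finally, together with the visible shape, these determine p as stated.

2*y^2 + x + 3*y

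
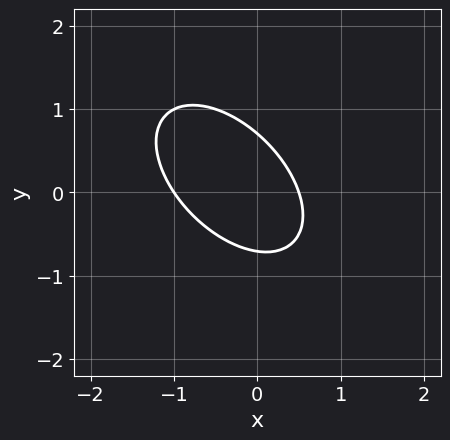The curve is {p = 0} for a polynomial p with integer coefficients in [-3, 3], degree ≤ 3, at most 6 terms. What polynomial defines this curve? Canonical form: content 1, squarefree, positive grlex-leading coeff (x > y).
2*x^2 + 2*x*y + 2*y^2 + x - 1

1. Degree: the shape is more complex than any degree-1 curve, so deg p = 2.
2. From the visible intercepts: it meets the x-axis at x = -1 (among the integer gridlines).
3. Assembling these constraints gives the stated polynomial.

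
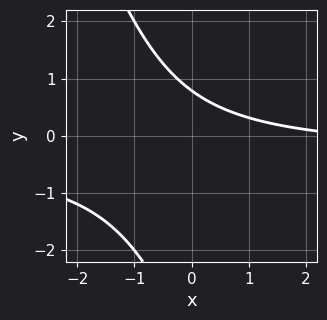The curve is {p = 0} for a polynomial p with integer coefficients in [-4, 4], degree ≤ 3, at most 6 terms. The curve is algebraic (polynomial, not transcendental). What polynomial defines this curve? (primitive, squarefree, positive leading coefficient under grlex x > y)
3*x*y + y^2 + x + 3*y - 3

The degree is 2 — a generic line meets the curve in up to 2 points.
Reading off the gridlines: no x-intercept at any integer in the box.
Assembling these constraints gives the stated polynomial.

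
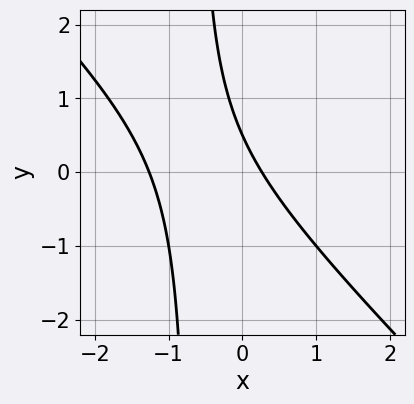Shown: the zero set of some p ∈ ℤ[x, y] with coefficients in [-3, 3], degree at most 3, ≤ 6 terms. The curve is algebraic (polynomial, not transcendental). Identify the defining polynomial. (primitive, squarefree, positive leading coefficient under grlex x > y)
3*x^2 + 3*x*y + 3*x + 2*y - 1

1. deg p = 2. A generic line meets the curve in up to 2 points.
2. Matching integer coefficients to the picture gives p.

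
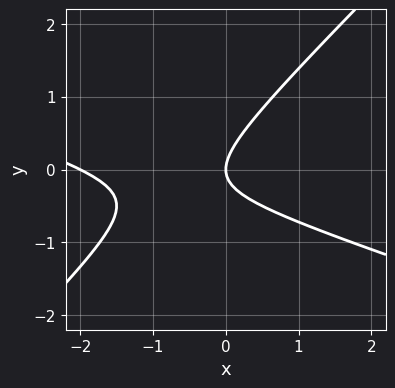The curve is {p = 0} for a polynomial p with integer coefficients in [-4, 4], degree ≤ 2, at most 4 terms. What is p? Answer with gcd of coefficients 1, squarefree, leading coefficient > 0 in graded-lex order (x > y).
(a) deg p = 2.
(b) Checking where it meets the axes: it meets the y-axis at y = 0 (among the integer gridlines); among the integer gridlines, it crosses the x-axis at x ∈ {-2, 0}.
(c) Matching integer coefficients to the picture gives p.

x^2 + 2*x*y - 3*y^2 + 2*x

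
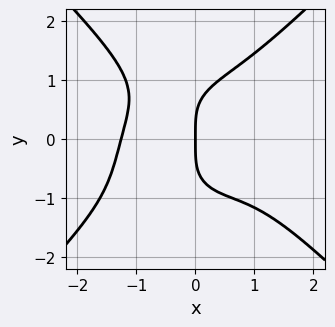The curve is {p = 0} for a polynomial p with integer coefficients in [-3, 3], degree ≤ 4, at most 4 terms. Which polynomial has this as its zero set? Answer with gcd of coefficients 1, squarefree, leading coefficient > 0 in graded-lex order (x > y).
x^4 - y^4 + x^2*y + 2*x

First, degree: no degree-3 curve has this shape, so deg p = 4.
Next, against the integer gridlines: one y-axis crossing is at y = 0; it crosses the x-axis at the gridline x = 0.
Finally, these observations pin down the coefficients.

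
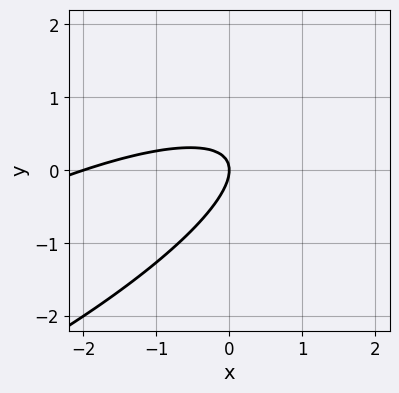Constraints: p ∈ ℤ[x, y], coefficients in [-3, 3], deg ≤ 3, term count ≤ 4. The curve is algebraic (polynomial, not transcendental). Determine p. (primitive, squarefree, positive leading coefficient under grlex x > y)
x^2 - 3*x*y + 3*y^2 + 2*x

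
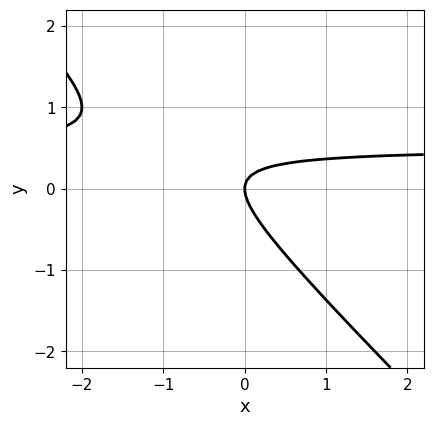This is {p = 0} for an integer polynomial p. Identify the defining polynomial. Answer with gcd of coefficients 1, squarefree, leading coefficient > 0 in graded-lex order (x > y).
2*x*y + 2*y^2 - x

1. Degree: the shape is more complex than any degree-1 curve, so deg p = 2.
2. Checking where it meets the axes: it crosses the x-axis at the gridline x = 0; one y-axis crossing is at y = 0.
3. The integer polynomial consistent with all of this is the stated p.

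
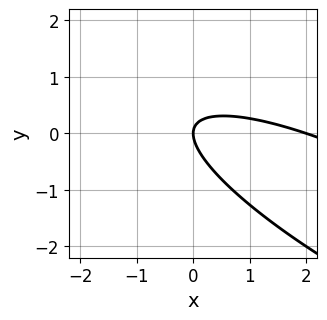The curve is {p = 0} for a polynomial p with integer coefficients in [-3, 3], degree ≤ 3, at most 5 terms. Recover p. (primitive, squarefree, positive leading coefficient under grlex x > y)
x^2 + 3*x*y + 3*y^2 - 2*x

First, the degree is 2 — a generic line meets the curve in up to 2 points.
Then, checking where it meets the axes: among the integer gridlines, it crosses the x-axis at x ∈ {0, 2}; it meets the y-axis at y = 0 (among the integer gridlines).
Finally, putting this together gives p.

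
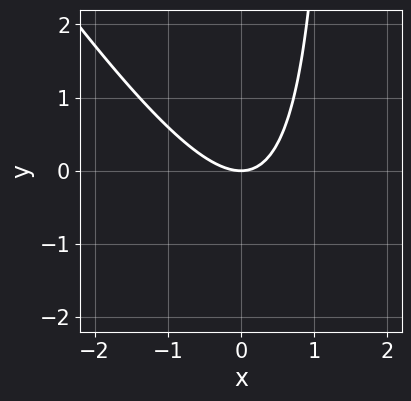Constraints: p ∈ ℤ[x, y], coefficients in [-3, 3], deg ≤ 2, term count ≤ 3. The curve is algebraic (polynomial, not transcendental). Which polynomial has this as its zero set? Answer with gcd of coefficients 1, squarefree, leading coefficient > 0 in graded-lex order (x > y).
3*x^2 + 2*x*y - 3*y

First, degree: a generic line meets the curve in up to 2 points, so deg p = 2.
Next, checking where it meets the axes: it crosses the y-axis at the gridline y = 0; one x-axis crossing is at x = 0.
Finally, fitting integer coefficients to these (and the overall shape) gives p.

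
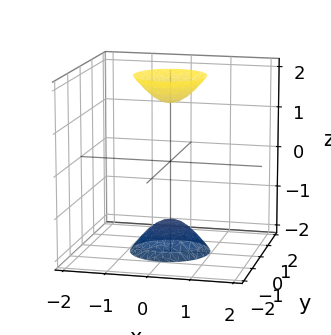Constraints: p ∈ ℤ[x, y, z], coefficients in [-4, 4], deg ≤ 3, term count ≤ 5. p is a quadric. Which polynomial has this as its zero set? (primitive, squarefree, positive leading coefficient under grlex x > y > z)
(a) The picture has 2 separate pieces.
(b) deg p = 2.
(c) Symmetries: the z-axis is an axis of rotation, so x and y enter only as x² + y²; it's symmetric under z → −z, forcing even powers of z.
(d) From the visible intercepts: the surface avoids every integer x-axis point in the box; a circular section at z = -2 has radius between 0 and 1; the surface avoids every integer y-axis point in the box.
(e) Putting this together gives p.

3*x^2 + 3*y^2 - z^2 + 2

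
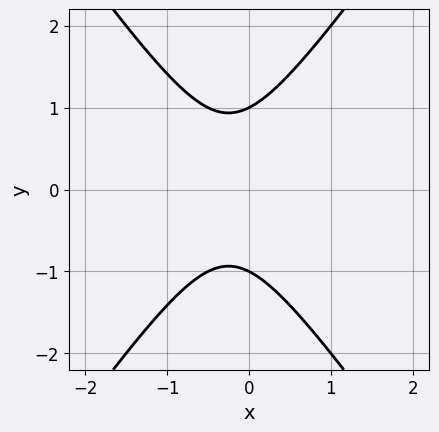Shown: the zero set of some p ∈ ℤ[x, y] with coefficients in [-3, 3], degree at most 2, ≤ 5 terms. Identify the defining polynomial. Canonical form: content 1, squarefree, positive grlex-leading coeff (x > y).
2*x^2 - y^2 + x + 1

deg p = 2. A generic line meets the curve in up to 2 points.
Symmetries: the y ↦ −y reflection is a symmetry, so y appears only in even powers.
Observable constraints: it misses every integer gridline on the x-axis; among the integer gridlines, it crosses the y-axis at y ∈ {-1, 1}.
Together with the visible shape, these determine p as stated.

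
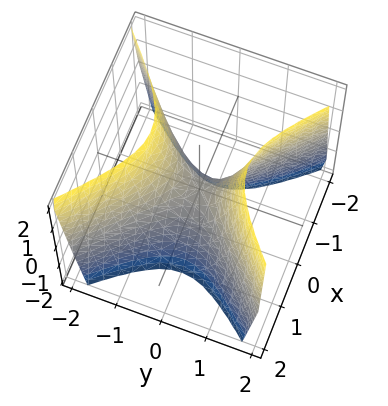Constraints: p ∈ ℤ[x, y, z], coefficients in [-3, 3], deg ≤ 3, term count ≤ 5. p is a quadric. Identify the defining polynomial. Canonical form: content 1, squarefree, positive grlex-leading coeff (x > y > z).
2*x^2 - 2*y^2 + z

1. deg p = 2.
2. Symmetries: mirror symmetry x ↦ −x ⇒ only even powers of x; mirror symmetry y ↦ −y ⇒ only even powers of y.
3. From the visible intercepts: one y-axis crossing is at y = 0; one z-axis crossing is at z = 0.
4. The integer polynomial consistent with all of this is the stated p.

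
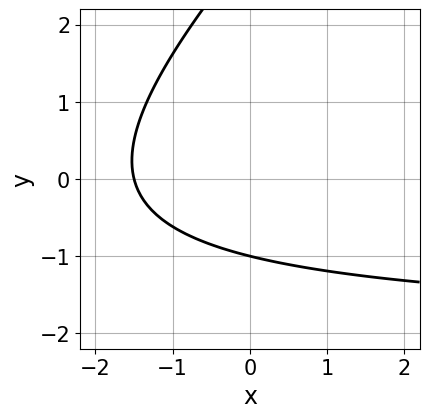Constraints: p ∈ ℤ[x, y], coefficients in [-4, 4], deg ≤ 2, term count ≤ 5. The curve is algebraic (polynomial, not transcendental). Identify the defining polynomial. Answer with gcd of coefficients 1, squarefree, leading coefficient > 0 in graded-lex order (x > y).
x*y - y^2 + 2*x + 2*y + 3

The degree is 2 — the shape is more complex than any degree-1 curve.
From the visible intercepts: one y-axis crossing is at y = -1.
The integer polynomial consistent with all of this is the stated p.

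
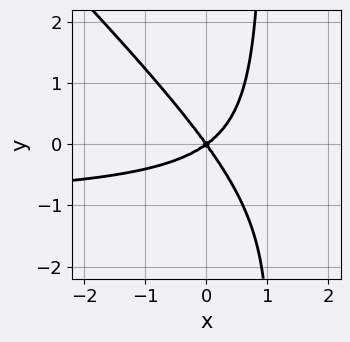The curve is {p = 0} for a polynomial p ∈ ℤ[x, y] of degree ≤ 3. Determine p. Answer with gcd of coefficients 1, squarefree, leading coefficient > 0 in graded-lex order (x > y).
3*x^2*y + 3*x*y^2 + 3*x^2 - 2*x*y - 3*y^2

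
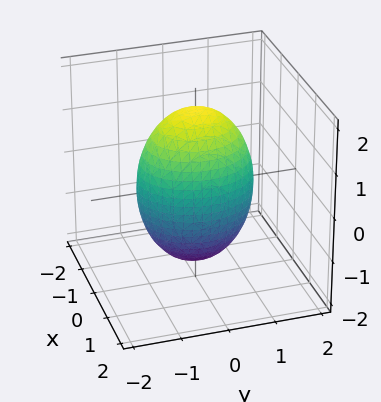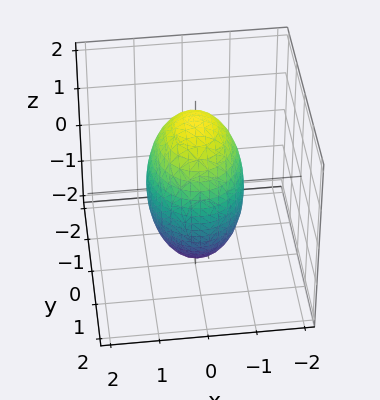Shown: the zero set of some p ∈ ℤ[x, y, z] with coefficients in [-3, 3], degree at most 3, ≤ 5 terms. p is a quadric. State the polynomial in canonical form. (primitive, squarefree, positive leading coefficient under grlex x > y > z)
(a) Degree: a closed, bounded, convex surface; a quadric, so deg p = 2.
(b) Symmetries: the x ↦ −x reflection is a symmetry, so x appears only in even powers; mirror symmetry z ↦ −z ⇒ only even powers of z; mirror symmetry y ↦ −y ⇒ only even powers of y.
(c) Reading off the gridlines: the x-axis gridline crossings are at x ∈ {-1, 1}.
(d) Fitting integer coefficients to these (and the overall shape) gives p.

3*x^2 + 2*y^2 + z^2 - 3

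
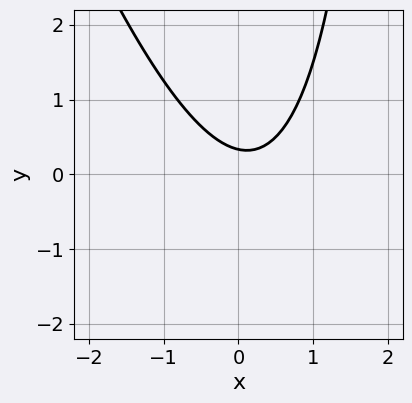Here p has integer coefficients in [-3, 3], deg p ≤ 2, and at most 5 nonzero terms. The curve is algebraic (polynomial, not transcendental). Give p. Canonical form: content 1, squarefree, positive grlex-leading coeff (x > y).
3*x^2 + x*y - x - 3*y + 1

First, deg p = 2. The shape is more complex than any degree-1 curve.
Then, reading off the gridlines: the curve avoids every integer x-axis point in the box.
Finally, putting this together gives p.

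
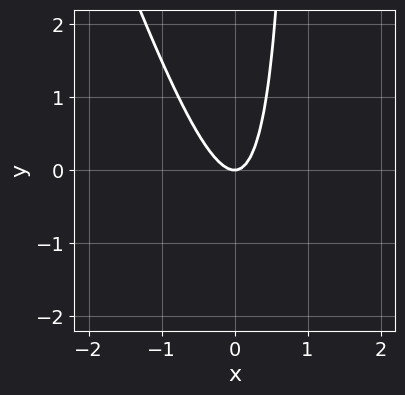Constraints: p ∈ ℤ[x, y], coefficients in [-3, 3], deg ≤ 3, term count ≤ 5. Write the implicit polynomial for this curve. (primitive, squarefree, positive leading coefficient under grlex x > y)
3*x^2 + x*y - y

1. The degree is 2 — a generic line meets the curve in up to 2 points.
2. From the axis intercepts and sections: it crosses the x-axis at the gridline x = 0; it crosses the y-axis at the gridline y = 0.
3. Putting this together gives p.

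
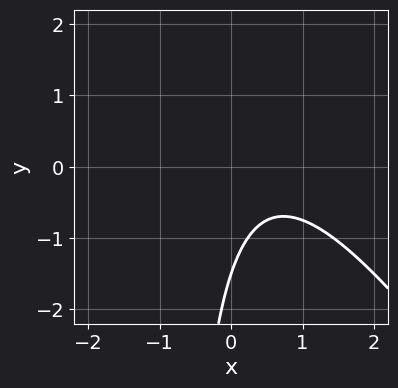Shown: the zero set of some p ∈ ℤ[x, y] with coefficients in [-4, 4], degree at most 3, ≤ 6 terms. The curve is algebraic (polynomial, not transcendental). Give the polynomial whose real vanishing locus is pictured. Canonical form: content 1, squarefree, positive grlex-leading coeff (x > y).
3*x^2 + 2*x*y - 3*x + 2*y + 3

1. Degree: the shape is more complex than any degree-1 curve, so deg p = 2.
2. Observable constraints: it misses every integer gridline on the x-axis.
3. Matching integer coefficients to the picture gives p.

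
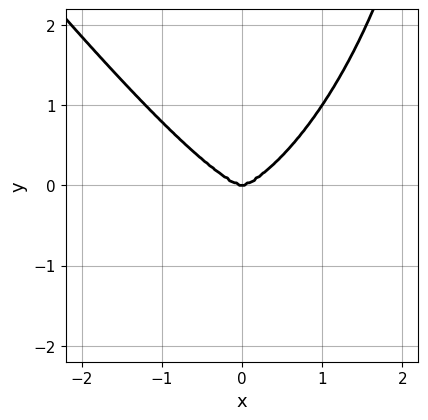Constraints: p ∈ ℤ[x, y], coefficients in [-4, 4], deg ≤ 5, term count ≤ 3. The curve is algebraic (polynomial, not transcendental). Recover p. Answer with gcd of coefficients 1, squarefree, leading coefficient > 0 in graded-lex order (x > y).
(a) deg p = 4. A generic line meets the curve in up to 4 points.
(b) Against the integer gridlines: it meets the y-axis at y = 0 (among the integer gridlines); one x-axis crossing is at x = 0.
(c) Putting this together gives p.

2*x^4 + x*y^3 - 3*y^3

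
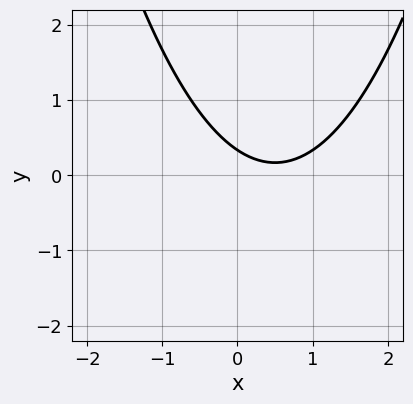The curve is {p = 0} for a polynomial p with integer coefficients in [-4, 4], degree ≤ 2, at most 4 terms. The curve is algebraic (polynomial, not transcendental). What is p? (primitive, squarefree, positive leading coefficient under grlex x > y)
2*x^2 - 2*x - 3*y + 1

First, the degree is 2 — no degree-1 curve has this shape.
Next, from the axis intercepts and sections: the curve avoids every integer x-axis point in the box.
Finally, together with the visible shape, these determine p as stated.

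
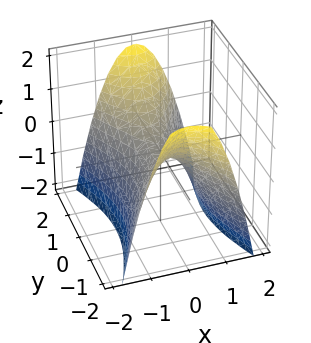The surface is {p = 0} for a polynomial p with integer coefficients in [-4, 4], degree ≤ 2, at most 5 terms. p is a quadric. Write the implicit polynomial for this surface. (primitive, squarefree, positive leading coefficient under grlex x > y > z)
First, the degree is 2 — a hyperbolic paraboloid; a quadric.
Next, symmetries: mirror symmetry y ↦ −y ⇒ only even powers of y; mirror symmetry x ↦ −x ⇒ only even powers of x.
Next, reading off the gridlines: it crosses the x-axis at the gridline x = 0; it meets the y-axis at y = 0 (among the integer gridlines); one z-axis crossing is at z = 0.
Finally, these observations pin down the coefficients.

3*x^2 - y^2 + 2*z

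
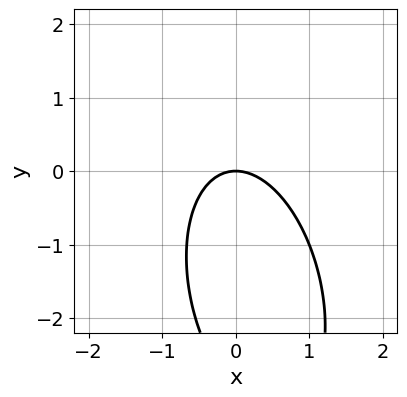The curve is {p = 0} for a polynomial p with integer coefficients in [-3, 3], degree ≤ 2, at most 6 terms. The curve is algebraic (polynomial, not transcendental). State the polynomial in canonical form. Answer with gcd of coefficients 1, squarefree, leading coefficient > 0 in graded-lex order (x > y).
1. The degree is 2 — a generic line meets the curve in up to 2 points.
2. Observable constraints: it crosses the x-axis at the gridline x = 0; it meets the y-axis at y = 0 (among the integer gridlines).
3. Solving for integer coefficients yields p as stated.

3*x^2 + x*y + y^2 + 3*y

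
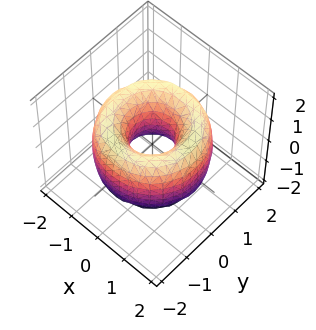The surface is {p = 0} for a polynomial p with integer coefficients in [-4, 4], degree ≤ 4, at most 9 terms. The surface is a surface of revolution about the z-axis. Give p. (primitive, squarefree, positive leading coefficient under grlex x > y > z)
x^4 + 2*x^2*y^2 + y^4 - 3*x^2 - 3*y^2 + z^2 + 1

1. The degree is 4 — no degree-3 surface has this shape.
2. By symmetry, the surface is invariant under rotation about z: p = q(x² + y², z).
3. Checking where it meets the axes: it misses every integer gridline on the z-axis; a circular section at z = 0 has radius between 0 and 1.
4. Solving for integer coefficients yields p as stated.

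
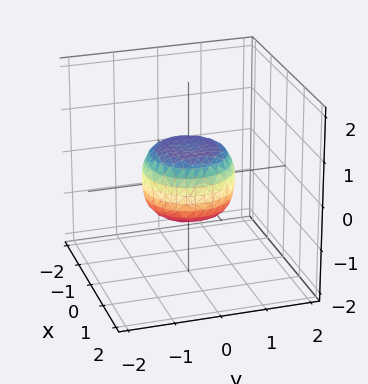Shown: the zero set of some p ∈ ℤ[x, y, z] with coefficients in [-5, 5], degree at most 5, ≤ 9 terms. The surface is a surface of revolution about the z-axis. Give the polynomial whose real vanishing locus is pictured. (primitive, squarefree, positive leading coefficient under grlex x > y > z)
2*x^4 + 4*x^2*y^2 + 2*y^4 - x^2 - y^2 + 2*z^2 - 1

deg p = 4. A generic line meets the surface in up to 4 points.
Symmetries: the z-axis is an axis of rotation, so x and y enter only as x² + y².
Observable constraints: a circular section at z = 0 has radius exactly 1; the x-axis gridline crossings are at x ∈ {-1, 1}; the y-axis gridline crossings are at y ∈ {-1, 1}.
Fitting integer coefficients to these (and the overall shape) gives p.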